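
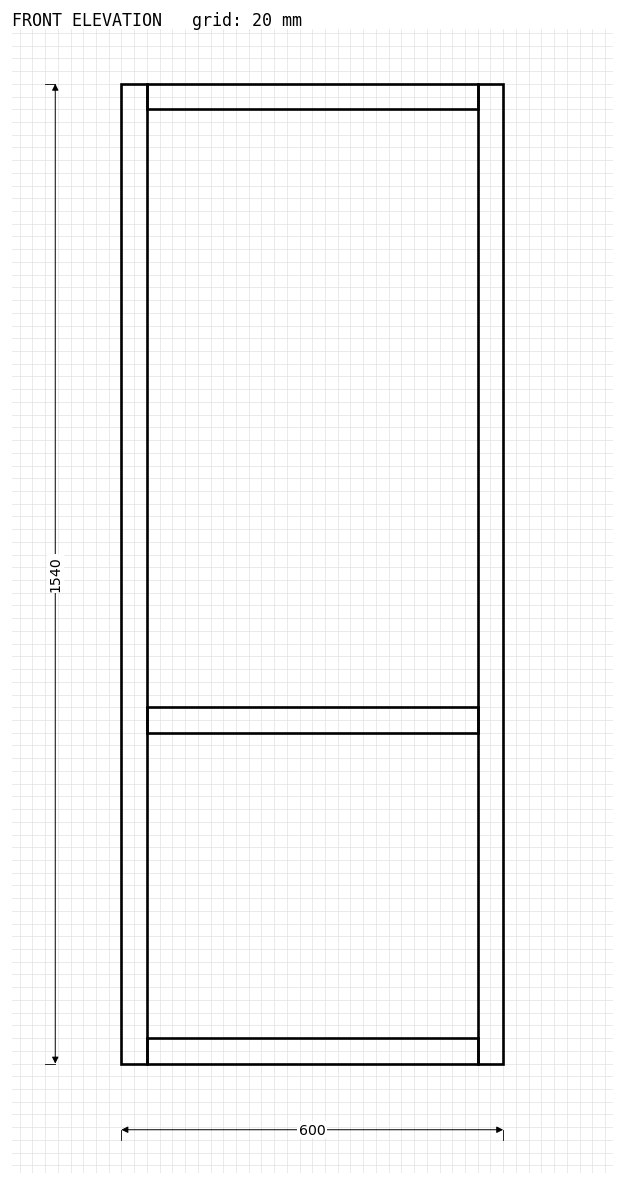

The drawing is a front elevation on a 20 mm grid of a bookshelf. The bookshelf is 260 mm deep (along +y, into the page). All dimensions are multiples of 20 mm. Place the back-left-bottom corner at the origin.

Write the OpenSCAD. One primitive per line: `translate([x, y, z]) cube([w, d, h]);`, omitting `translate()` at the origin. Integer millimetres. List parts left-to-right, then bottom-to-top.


cube([40, 260, 1540]);
translate([40, 0, 0]) cube([520, 260, 40]);
translate([40, 0, 520]) cube([520, 260, 40]);
translate([40, 0, 1500]) cube([520, 260, 40]);
translate([560, 0, 0]) cube([40, 260, 1540]);


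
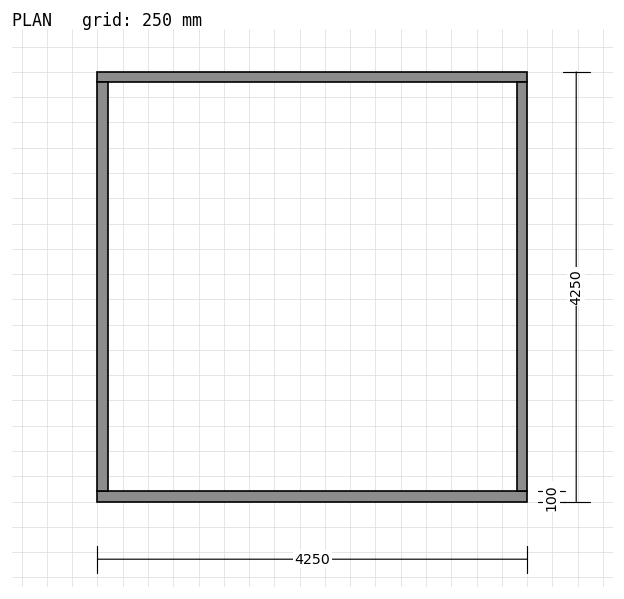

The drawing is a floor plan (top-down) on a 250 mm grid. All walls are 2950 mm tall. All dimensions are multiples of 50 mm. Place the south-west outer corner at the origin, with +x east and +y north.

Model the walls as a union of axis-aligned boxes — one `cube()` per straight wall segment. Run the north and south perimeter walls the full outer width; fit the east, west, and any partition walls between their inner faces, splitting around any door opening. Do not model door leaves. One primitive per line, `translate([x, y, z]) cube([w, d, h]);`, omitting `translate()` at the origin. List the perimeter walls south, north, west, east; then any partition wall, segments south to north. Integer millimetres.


cube([4250, 100, 2950]);
translate([0, 4150, 0]) cube([4250, 100, 2950]);
translate([0, 100, 0]) cube([100, 4050, 2950]);
translate([4150, 100, 0]) cube([100, 4050, 2950]);


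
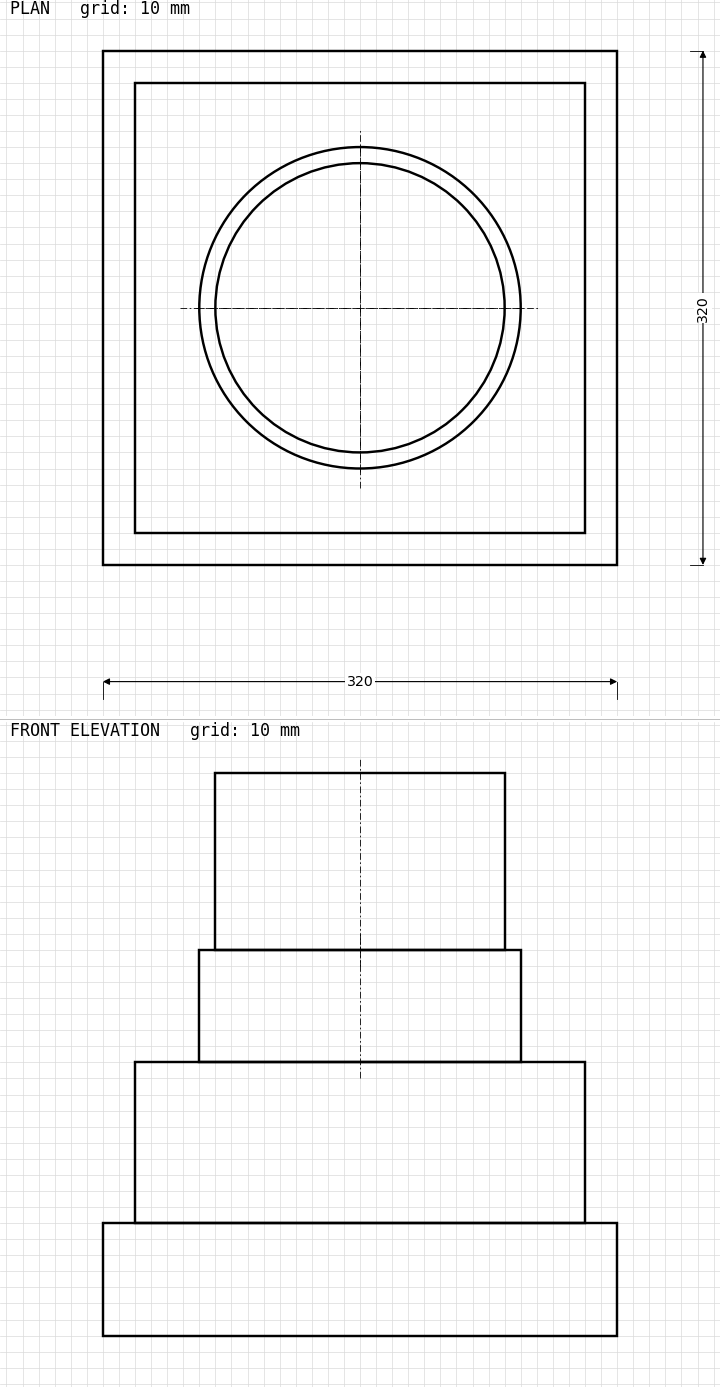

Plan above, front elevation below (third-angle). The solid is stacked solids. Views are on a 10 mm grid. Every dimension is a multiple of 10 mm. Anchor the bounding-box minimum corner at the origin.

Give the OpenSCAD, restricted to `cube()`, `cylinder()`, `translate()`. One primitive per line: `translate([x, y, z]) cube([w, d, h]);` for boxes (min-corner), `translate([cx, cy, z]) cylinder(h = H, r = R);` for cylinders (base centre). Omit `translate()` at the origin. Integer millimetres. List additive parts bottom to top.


cube([320, 320, 70]);
translate([20, 20, 70]) cube([280, 280, 100]);
translate([160, 160, 170]) cylinder(h = 70, r = 100);
translate([160, 160, 240]) cylinder(h = 110, r = 90);


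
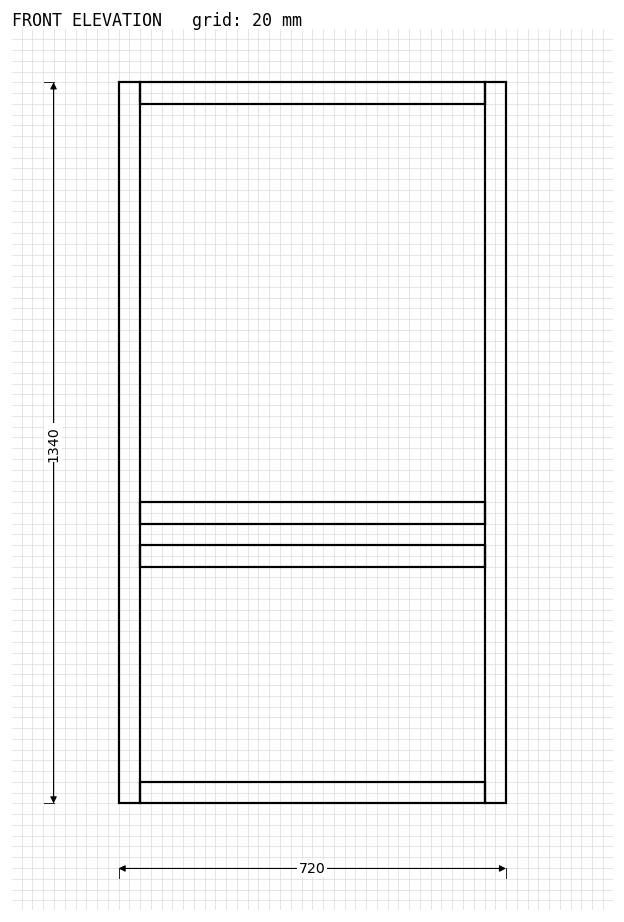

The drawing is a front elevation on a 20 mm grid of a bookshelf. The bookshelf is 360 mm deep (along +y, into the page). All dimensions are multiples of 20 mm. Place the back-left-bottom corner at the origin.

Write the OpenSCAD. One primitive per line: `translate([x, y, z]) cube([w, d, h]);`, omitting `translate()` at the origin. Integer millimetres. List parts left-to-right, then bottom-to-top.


cube([40, 360, 1340]);
translate([40, 0, 0]) cube([640, 360, 40]);
translate([40, 0, 440]) cube([640, 360, 40]);
translate([40, 0, 520]) cube([640, 360, 40]);
translate([40, 0, 1300]) cube([640, 360, 40]);
translate([680, 0, 0]) cube([40, 360, 1340]);


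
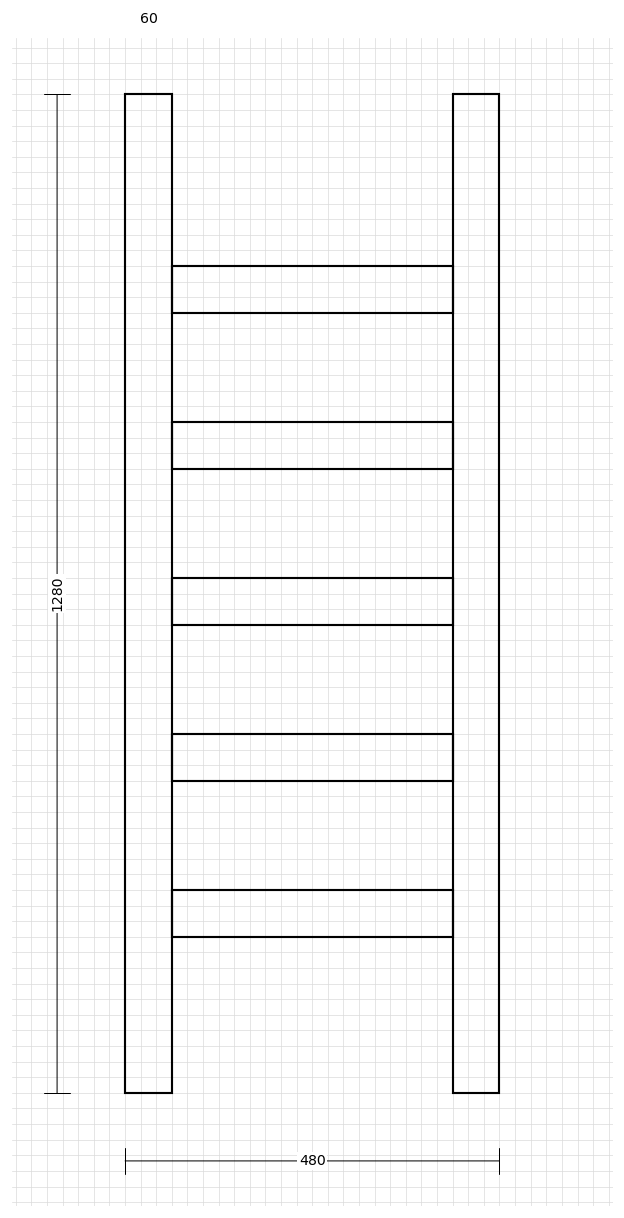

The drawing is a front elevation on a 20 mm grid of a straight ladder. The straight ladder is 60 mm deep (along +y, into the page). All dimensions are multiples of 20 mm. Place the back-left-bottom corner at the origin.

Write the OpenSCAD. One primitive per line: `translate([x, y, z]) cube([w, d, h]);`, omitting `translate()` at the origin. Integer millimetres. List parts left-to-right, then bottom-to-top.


cube([60, 60, 1280]);
translate([60, 0, 200]) cube([360, 60, 60]);
translate([60, 0, 400]) cube([360, 60, 60]);
translate([60, 0, 600]) cube([360, 60, 60]);
translate([60, 0, 800]) cube([360, 60, 60]);
translate([60, 0, 1000]) cube([360, 60, 60]);
translate([420, 0, 0]) cube([60, 60, 1280]);


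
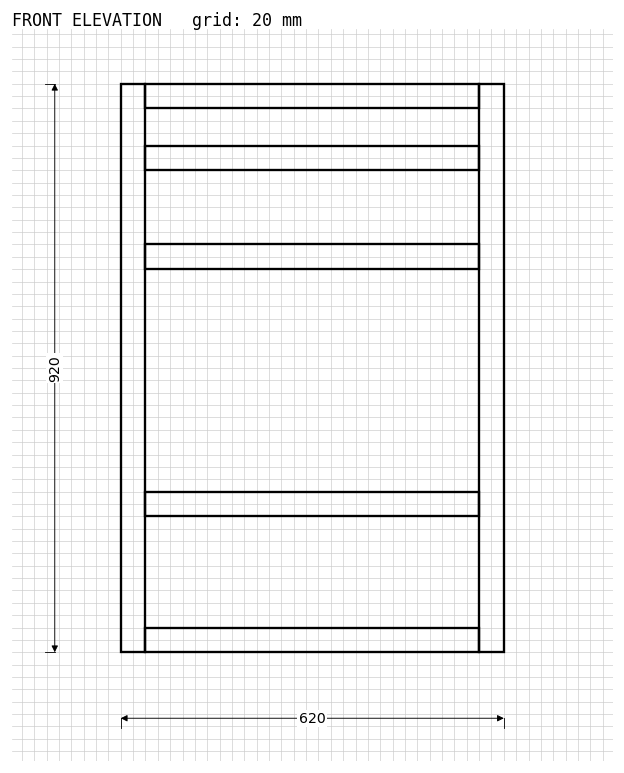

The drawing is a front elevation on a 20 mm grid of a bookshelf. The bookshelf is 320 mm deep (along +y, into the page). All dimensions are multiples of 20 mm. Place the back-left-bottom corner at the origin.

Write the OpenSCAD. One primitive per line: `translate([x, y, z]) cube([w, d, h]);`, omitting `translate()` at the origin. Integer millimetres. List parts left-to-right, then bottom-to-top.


cube([40, 320, 920]);
translate([40, 0, 0]) cube([540, 320, 40]);
translate([40, 0, 220]) cube([540, 320, 40]);
translate([40, 0, 620]) cube([540, 320, 40]);
translate([40, 0, 780]) cube([540, 320, 40]);
translate([40, 0, 880]) cube([540, 320, 40]);
translate([580, 0, 0]) cube([40, 320, 920]);


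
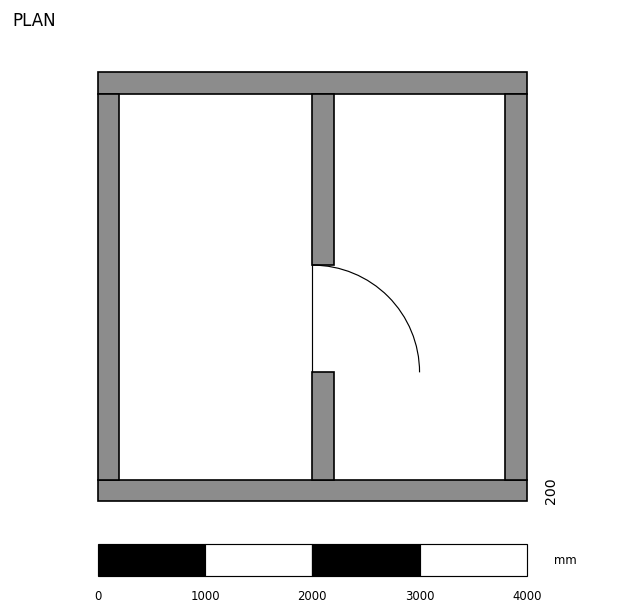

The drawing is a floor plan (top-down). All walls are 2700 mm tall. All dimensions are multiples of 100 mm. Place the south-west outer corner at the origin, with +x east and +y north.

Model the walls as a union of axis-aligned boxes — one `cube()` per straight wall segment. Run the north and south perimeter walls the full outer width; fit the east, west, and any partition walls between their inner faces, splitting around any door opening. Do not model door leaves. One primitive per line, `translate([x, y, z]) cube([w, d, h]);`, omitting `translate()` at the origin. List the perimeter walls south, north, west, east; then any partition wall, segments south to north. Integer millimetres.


cube([4000, 200, 2700]);
translate([0, 3800, 0]) cube([4000, 200, 2700]);
translate([0, 200, 0]) cube([200, 3600, 2700]);
translate([3800, 200, 0]) cube([200, 3600, 2700]);
translate([2000, 200, 0]) cube([200, 1000, 2700]);
translate([2000, 2200, 0]) cube([200, 1600, 2700]);


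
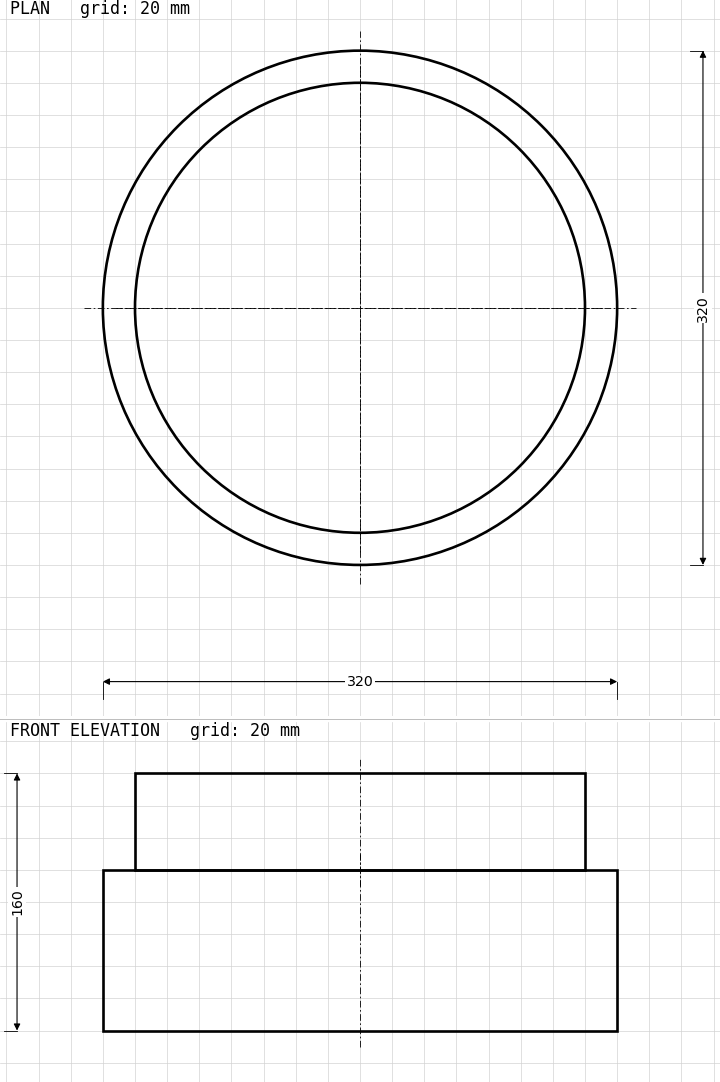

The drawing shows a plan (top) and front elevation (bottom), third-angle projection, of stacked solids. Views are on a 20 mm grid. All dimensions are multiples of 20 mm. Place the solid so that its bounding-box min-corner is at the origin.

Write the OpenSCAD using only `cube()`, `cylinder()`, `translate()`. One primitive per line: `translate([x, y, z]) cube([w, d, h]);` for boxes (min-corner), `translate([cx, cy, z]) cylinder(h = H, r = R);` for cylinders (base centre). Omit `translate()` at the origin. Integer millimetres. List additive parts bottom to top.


translate([160, 160, 0]) cylinder(h = 100, r = 160);
translate([160, 160, 100]) cylinder(h = 60, r = 140);


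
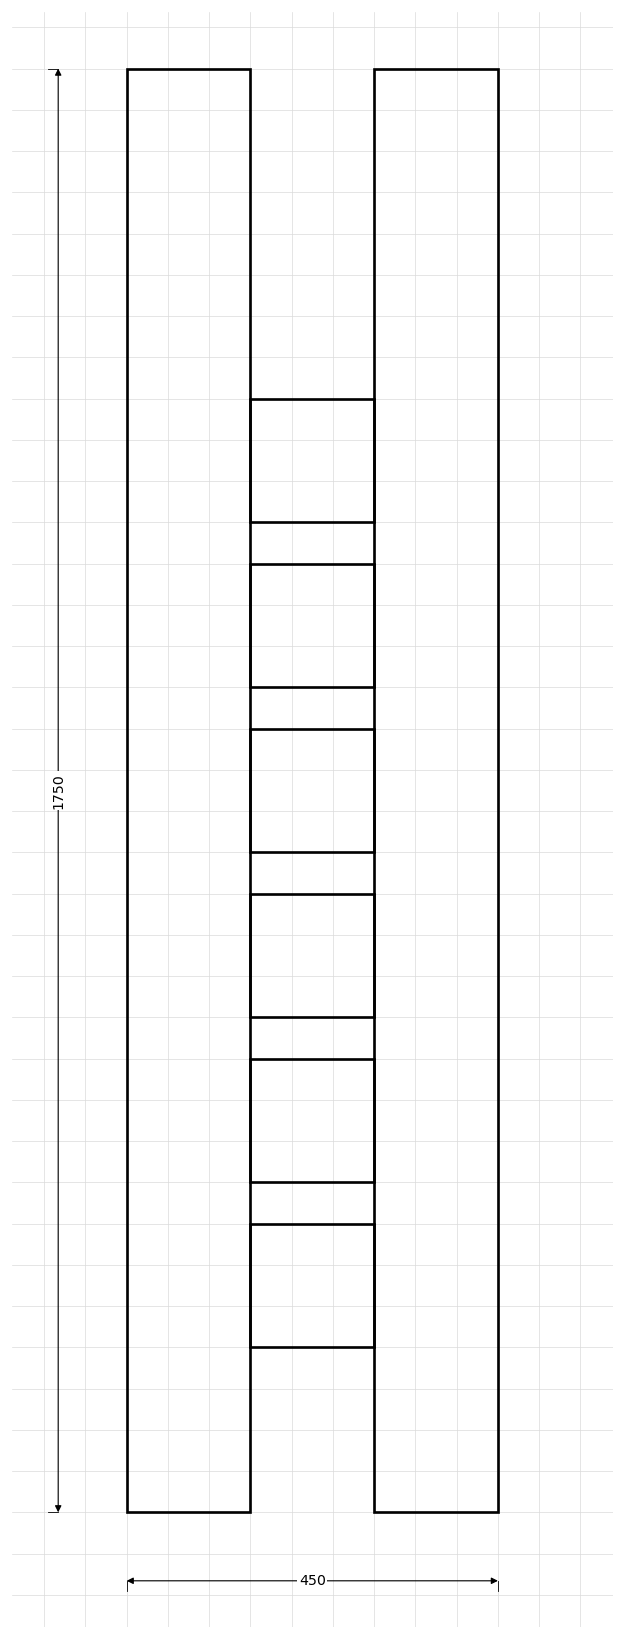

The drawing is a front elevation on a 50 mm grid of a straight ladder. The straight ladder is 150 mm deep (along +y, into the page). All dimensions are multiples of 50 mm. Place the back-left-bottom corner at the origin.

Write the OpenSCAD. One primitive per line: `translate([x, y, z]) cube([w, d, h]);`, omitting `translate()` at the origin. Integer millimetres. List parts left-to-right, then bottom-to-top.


cube([150, 150, 1750]);
translate([150, 0, 200]) cube([150, 150, 150]);
translate([150, 0, 400]) cube([150, 150, 150]);
translate([150, 0, 600]) cube([150, 150, 150]);
translate([150, 0, 800]) cube([150, 150, 150]);
translate([150, 0, 1000]) cube([150, 150, 150]);
translate([150, 0, 1200]) cube([150, 150, 150]);
translate([300, 0, 0]) cube([150, 150, 1750]);


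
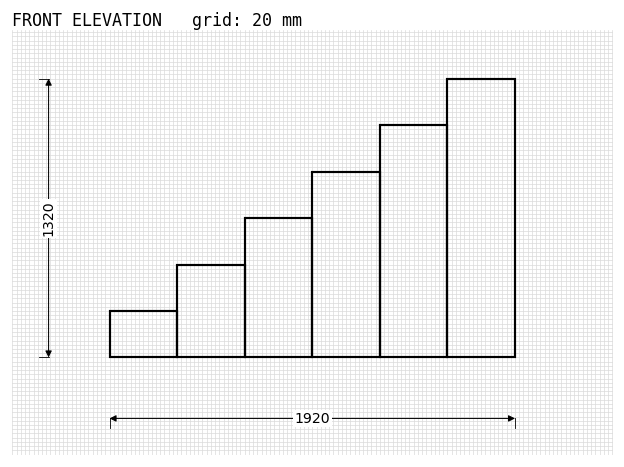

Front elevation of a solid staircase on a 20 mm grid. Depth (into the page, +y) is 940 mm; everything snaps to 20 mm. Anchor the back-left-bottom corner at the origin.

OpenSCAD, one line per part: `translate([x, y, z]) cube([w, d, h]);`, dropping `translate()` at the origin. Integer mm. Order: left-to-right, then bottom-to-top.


cube([320, 940, 220]);
translate([320, 0, 0]) cube([320, 940, 440]);
translate([640, 0, 0]) cube([320, 940, 660]);
translate([960, 0, 0]) cube([320, 940, 880]);
translate([1280, 0, 0]) cube([320, 940, 1100]);
translate([1600, 0, 0]) cube([320, 940, 1320]);


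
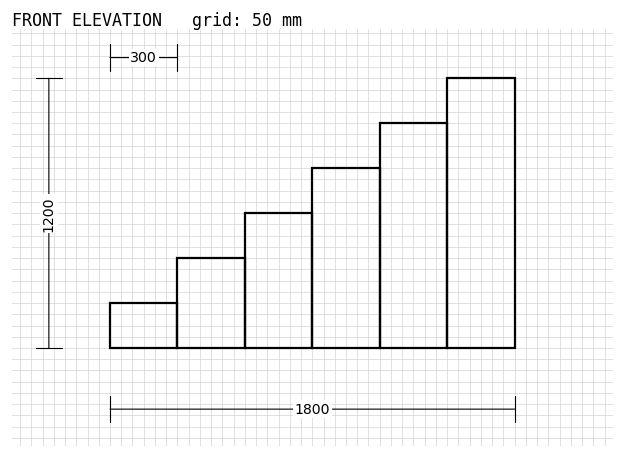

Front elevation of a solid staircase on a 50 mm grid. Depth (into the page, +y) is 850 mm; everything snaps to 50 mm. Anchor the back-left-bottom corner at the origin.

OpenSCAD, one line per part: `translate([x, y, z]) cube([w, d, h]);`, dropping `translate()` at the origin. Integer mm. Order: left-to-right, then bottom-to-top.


cube([300, 850, 200]);
translate([300, 0, 0]) cube([300, 850, 400]);
translate([600, 0, 0]) cube([300, 850, 600]);
translate([900, 0, 0]) cube([300, 850, 800]);
translate([1200, 0, 0]) cube([300, 850, 1000]);
translate([1500, 0, 0]) cube([300, 850, 1200]);


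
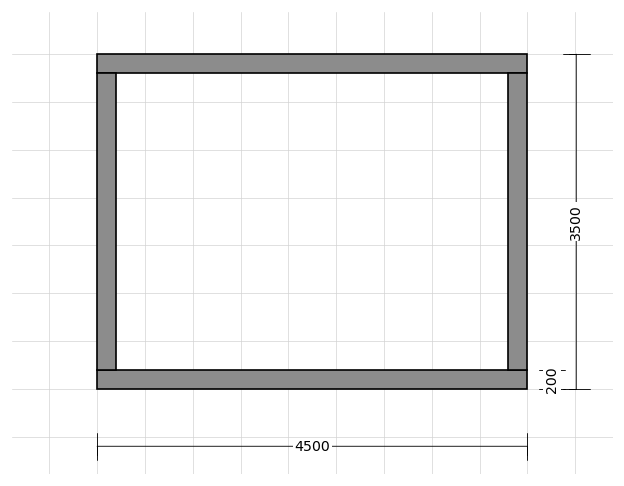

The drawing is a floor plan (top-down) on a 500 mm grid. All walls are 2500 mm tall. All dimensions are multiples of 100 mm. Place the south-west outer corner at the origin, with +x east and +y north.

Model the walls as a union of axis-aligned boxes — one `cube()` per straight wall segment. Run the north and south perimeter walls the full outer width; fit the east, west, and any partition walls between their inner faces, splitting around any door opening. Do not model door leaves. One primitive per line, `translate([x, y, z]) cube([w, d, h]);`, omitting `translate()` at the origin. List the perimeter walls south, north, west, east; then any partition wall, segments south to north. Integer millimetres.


cube([4500, 200, 2500]);
translate([0, 3300, 0]) cube([4500, 200, 2500]);
translate([0, 200, 0]) cube([200, 3100, 2500]);
translate([4300, 200, 0]) cube([200, 3100, 2500]);


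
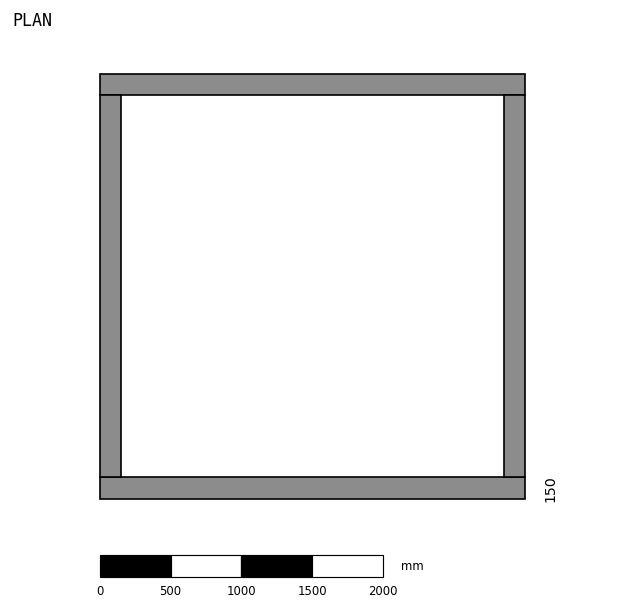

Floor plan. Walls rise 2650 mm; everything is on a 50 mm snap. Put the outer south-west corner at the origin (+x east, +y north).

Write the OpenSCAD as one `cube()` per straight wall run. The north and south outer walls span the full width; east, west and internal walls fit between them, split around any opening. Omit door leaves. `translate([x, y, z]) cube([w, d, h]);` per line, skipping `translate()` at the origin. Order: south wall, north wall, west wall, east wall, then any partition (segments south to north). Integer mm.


cube([3000, 150, 2650]);
translate([0, 2850, 0]) cube([3000, 150, 2650]);
translate([0, 150, 0]) cube([150, 2700, 2650]);
translate([2850, 150, 0]) cube([150, 2700, 2650]);


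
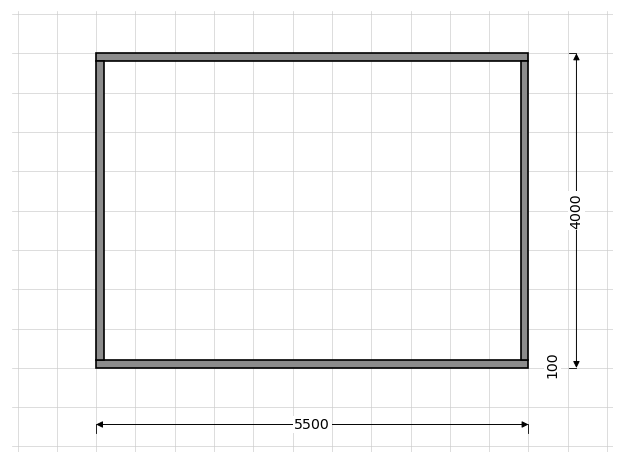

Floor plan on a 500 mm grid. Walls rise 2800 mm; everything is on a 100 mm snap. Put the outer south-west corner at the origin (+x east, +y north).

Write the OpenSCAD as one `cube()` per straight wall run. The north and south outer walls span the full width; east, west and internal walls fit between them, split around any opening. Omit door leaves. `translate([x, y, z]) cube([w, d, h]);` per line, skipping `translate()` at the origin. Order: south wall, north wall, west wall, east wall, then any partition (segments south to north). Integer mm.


cube([5500, 100, 2800]);
translate([0, 3900, 0]) cube([5500, 100, 2800]);
translate([0, 100, 0]) cube([100, 3800, 2800]);
translate([5400, 100, 0]) cube([100, 3800, 2800]);


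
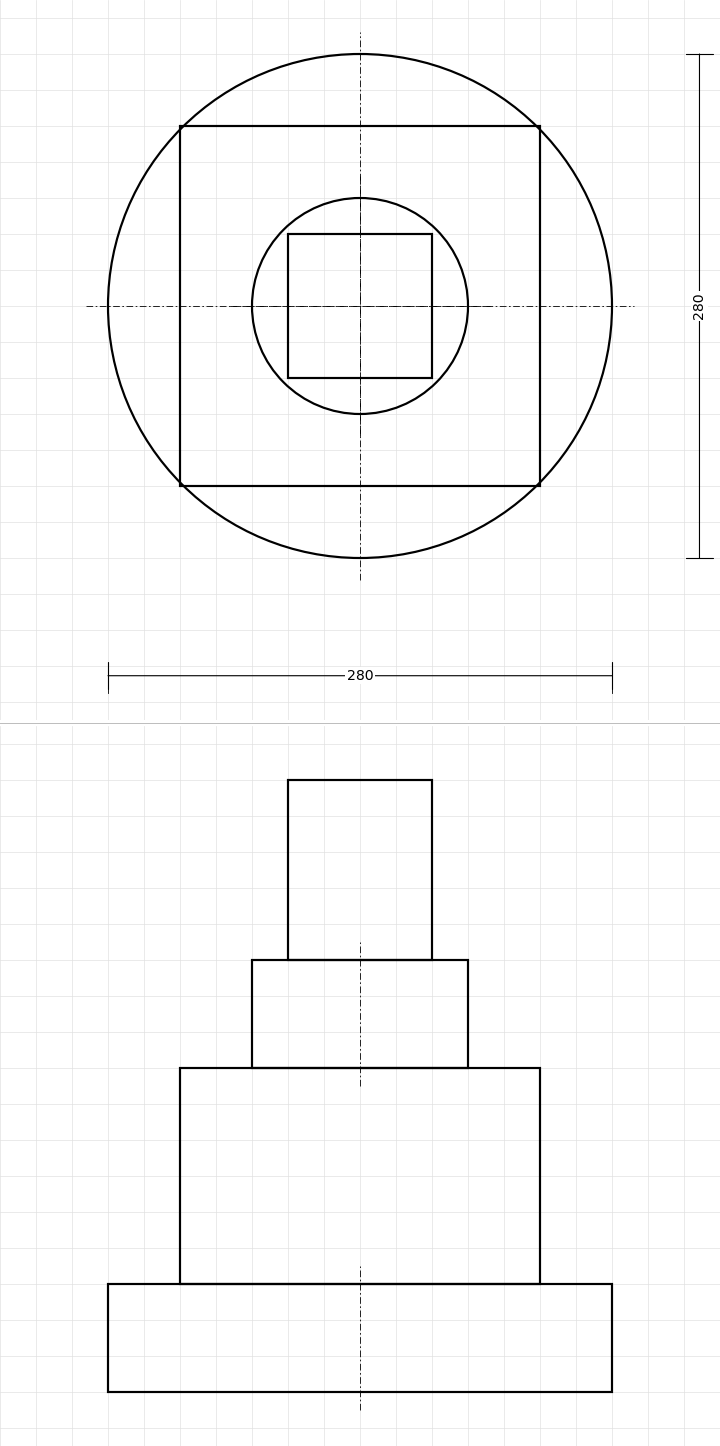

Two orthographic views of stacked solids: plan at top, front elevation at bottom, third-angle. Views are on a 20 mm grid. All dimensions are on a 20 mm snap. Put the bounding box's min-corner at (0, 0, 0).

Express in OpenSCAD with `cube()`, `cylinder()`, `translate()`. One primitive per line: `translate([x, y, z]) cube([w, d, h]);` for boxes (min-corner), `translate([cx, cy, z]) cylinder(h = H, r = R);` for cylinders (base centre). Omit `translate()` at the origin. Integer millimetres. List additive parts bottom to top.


translate([140, 140, 0]) cylinder(h = 60, r = 140);
translate([40, 40, 60]) cube([200, 200, 120]);
translate([140, 140, 180]) cylinder(h = 60, r = 60);
translate([100, 100, 240]) cube([80, 80, 100]);


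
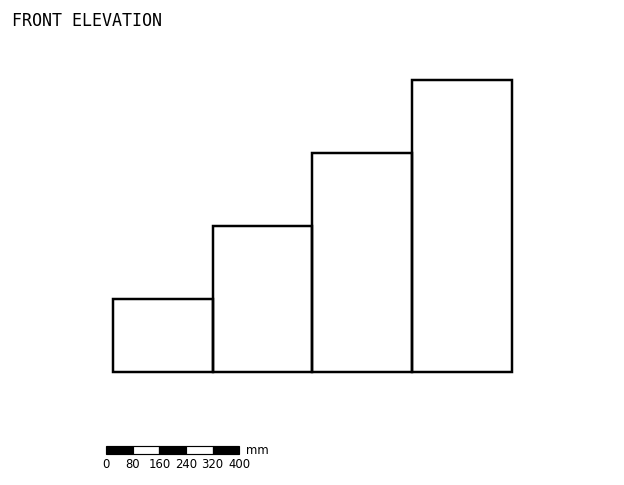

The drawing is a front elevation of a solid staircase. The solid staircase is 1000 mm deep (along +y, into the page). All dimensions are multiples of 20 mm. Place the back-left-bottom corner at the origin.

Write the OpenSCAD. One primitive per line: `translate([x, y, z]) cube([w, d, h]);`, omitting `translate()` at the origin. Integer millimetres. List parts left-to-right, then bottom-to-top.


cube([300, 1000, 220]);
translate([300, 0, 0]) cube([300, 1000, 440]);
translate([600, 0, 0]) cube([300, 1000, 660]);
translate([900, 0, 0]) cube([300, 1000, 880]);


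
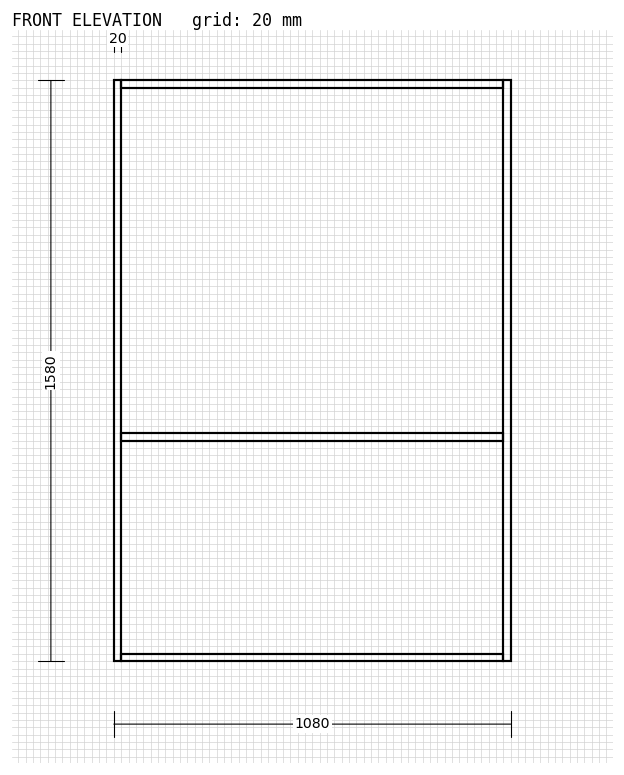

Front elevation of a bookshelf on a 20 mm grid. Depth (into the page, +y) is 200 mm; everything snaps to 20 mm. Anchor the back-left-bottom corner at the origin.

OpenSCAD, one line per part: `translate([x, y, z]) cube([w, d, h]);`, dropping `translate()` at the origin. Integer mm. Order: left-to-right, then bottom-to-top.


cube([20, 200, 1580]);
translate([20, 0, 0]) cube([1040, 200, 20]);
translate([20, 0, 600]) cube([1040, 200, 20]);
translate([20, 0, 1560]) cube([1040, 200, 20]);
translate([1060, 0, 0]) cube([20, 200, 1580]);


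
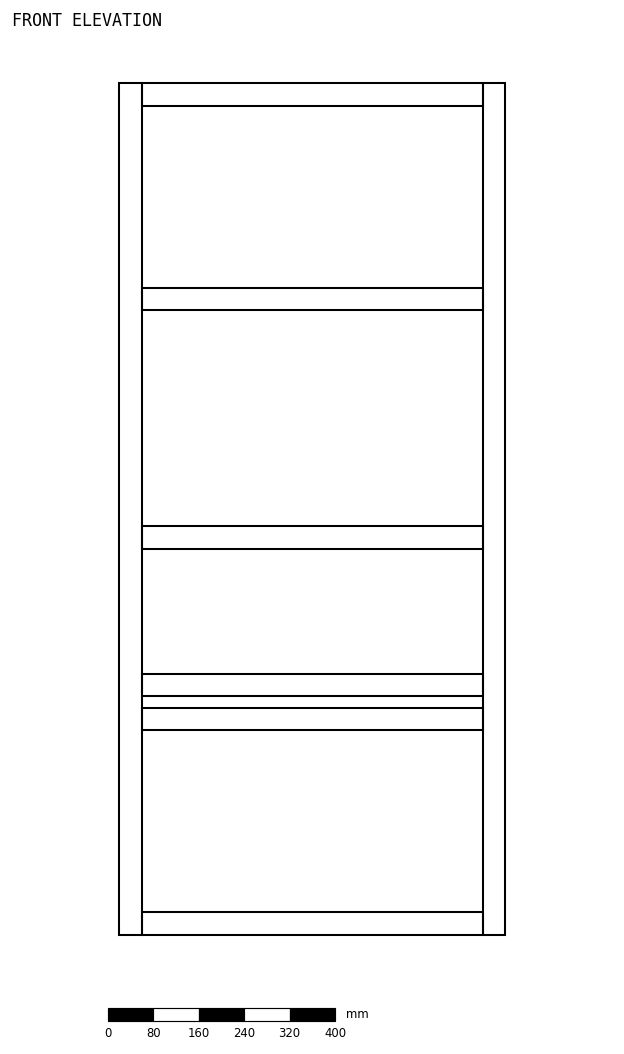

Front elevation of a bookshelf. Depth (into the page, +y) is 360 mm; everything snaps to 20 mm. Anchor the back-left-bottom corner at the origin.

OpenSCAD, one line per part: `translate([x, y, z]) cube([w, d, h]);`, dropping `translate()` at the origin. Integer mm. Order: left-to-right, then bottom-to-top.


cube([40, 360, 1500]);
translate([40, 0, 0]) cube([600, 360, 40]);
translate([40, 0, 360]) cube([600, 360, 40]);
translate([40, 0, 420]) cube([600, 360, 40]);
translate([40, 0, 680]) cube([600, 360, 40]);
translate([40, 0, 1100]) cube([600, 360, 40]);
translate([40, 0, 1460]) cube([600, 360, 40]);
translate([640, 0, 0]) cube([40, 360, 1500]);


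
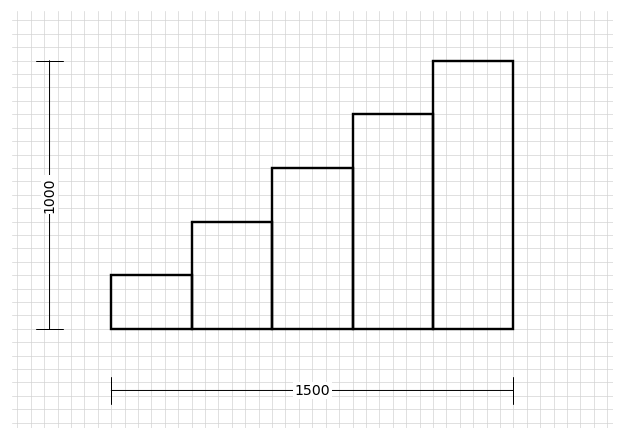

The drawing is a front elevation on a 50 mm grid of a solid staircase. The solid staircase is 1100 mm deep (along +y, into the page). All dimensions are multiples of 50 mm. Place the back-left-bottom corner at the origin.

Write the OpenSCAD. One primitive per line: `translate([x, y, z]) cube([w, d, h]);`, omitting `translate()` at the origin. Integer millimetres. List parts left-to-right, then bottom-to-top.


cube([300, 1100, 200]);
translate([300, 0, 0]) cube([300, 1100, 400]);
translate([600, 0, 0]) cube([300, 1100, 600]);
translate([900, 0, 0]) cube([300, 1100, 800]);
translate([1200, 0, 0]) cube([300, 1100, 1000]);


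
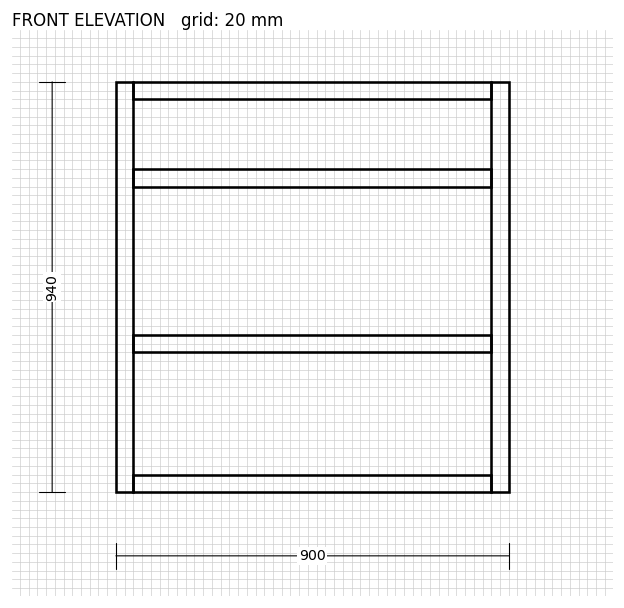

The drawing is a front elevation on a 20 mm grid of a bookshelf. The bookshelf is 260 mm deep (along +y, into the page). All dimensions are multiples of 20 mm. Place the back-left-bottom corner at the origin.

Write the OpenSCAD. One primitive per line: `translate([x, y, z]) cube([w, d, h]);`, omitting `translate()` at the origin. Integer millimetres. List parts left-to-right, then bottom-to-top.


cube([40, 260, 940]);
translate([40, 0, 0]) cube([820, 260, 40]);
translate([40, 0, 320]) cube([820, 260, 40]);
translate([40, 0, 700]) cube([820, 260, 40]);
translate([40, 0, 900]) cube([820, 260, 40]);
translate([860, 0, 0]) cube([40, 260, 940]);


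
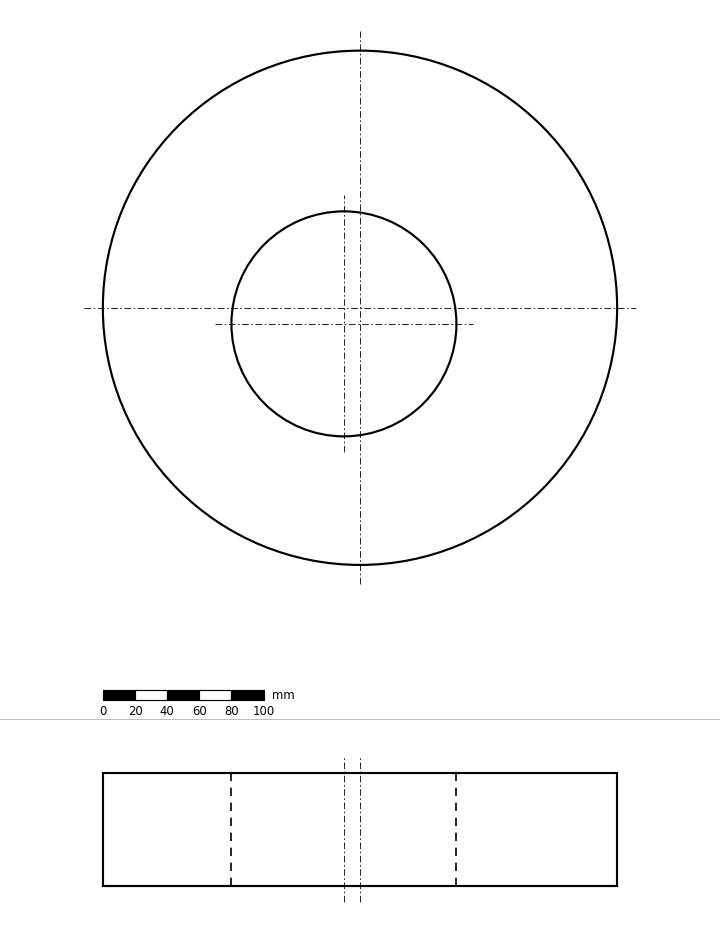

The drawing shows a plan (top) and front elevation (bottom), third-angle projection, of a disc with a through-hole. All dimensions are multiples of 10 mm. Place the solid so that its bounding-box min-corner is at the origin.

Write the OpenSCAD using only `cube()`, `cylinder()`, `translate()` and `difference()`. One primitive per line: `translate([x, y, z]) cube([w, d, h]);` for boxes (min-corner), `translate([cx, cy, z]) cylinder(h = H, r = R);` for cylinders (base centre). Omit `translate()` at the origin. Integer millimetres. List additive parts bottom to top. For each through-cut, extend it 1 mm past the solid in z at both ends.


difference() {
  translate([160, 160, 0]) cylinder(h = 70, r = 160);
  translate([150, 150, -1]) cylinder(h = 72, r = 70);
}


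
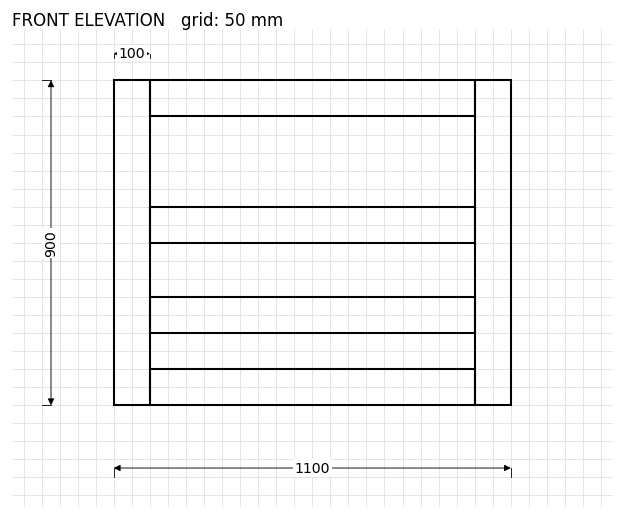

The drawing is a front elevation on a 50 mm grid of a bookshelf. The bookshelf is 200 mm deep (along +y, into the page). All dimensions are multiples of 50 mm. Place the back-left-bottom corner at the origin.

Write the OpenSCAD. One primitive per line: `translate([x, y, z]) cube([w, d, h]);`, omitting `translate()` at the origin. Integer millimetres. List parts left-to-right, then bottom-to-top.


cube([100, 200, 900]);
translate([100, 0, 0]) cube([900, 200, 100]);
translate([100, 0, 200]) cube([900, 200, 100]);
translate([100, 0, 450]) cube([900, 200, 100]);
translate([100, 0, 800]) cube([900, 200, 100]);
translate([1000, 0, 0]) cube([100, 200, 900]);


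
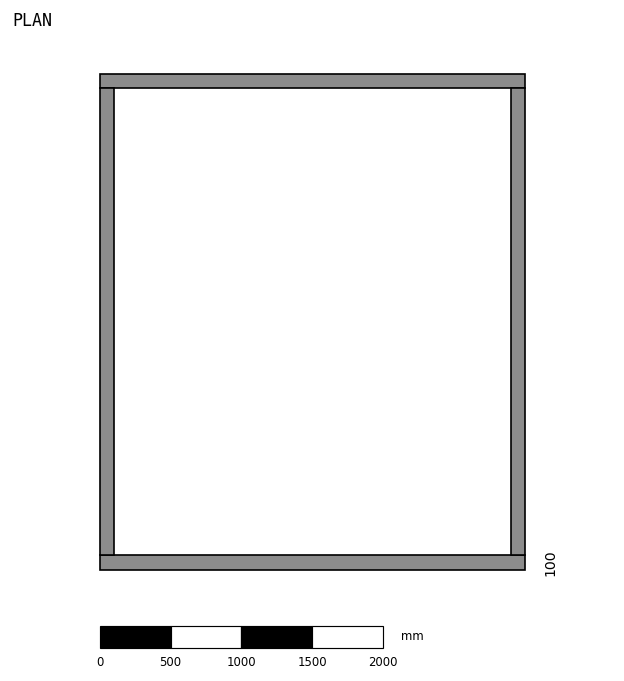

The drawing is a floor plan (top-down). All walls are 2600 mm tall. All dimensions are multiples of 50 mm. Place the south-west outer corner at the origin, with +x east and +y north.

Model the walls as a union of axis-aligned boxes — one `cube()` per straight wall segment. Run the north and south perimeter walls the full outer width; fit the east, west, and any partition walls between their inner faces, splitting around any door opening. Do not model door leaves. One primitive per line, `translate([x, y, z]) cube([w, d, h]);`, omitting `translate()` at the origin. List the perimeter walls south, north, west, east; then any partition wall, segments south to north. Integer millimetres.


cube([3000, 100, 2600]);
translate([0, 3400, 0]) cube([3000, 100, 2600]);
translate([0, 100, 0]) cube([100, 3300, 2600]);
translate([2900, 100, 0]) cube([100, 3300, 2600]);


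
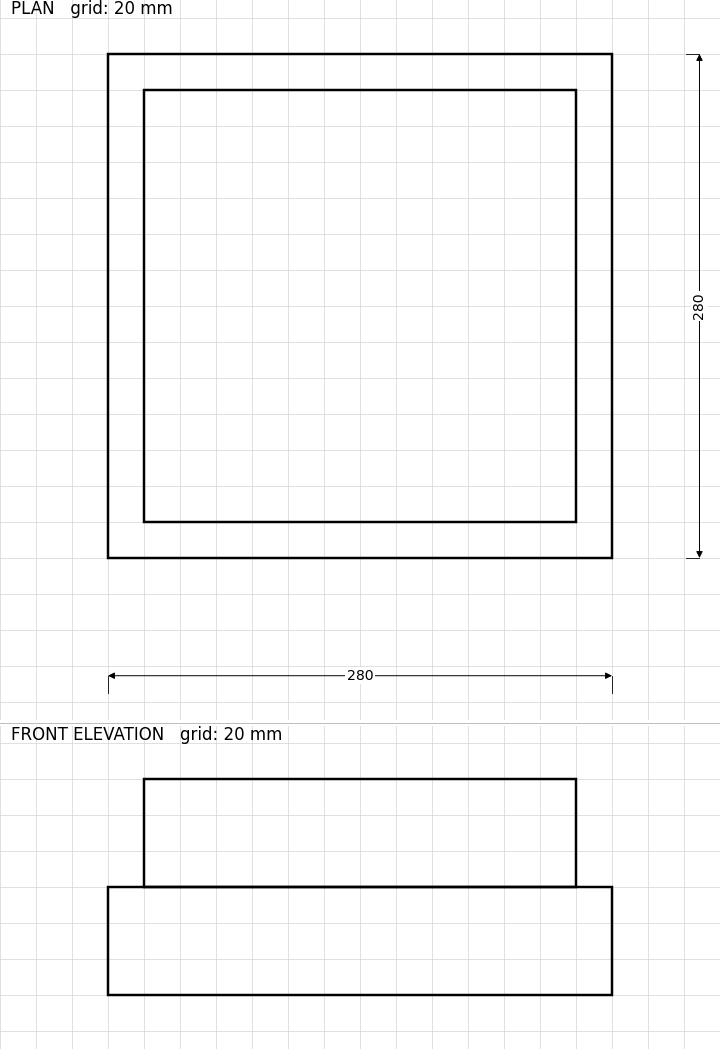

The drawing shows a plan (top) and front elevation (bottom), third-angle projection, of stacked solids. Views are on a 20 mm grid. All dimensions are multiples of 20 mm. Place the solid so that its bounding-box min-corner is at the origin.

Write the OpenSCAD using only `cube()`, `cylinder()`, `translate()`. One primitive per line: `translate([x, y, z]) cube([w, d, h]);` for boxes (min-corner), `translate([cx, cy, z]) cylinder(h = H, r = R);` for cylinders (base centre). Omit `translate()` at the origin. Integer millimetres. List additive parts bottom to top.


cube([280, 280, 60]);
translate([20, 20, 60]) cube([240, 240, 60]);


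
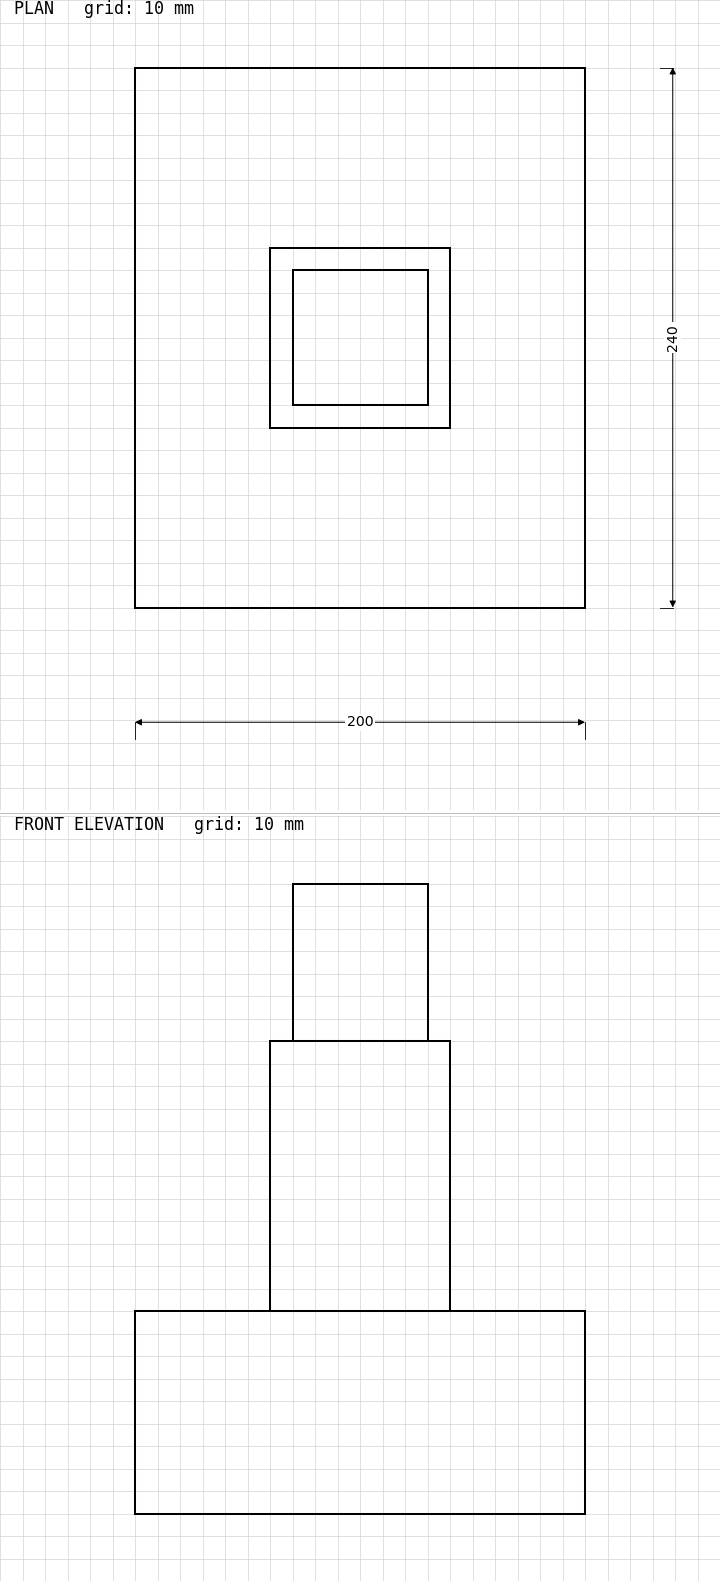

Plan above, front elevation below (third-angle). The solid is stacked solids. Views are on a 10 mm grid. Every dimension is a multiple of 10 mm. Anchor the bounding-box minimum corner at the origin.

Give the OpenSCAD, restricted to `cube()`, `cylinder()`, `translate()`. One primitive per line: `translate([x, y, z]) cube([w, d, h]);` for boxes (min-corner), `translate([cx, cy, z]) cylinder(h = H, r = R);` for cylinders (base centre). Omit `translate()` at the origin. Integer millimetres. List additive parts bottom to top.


cube([200, 240, 90]);
translate([60, 80, 90]) cube([80, 80, 120]);
translate([70, 90, 210]) cube([60, 60, 70]);


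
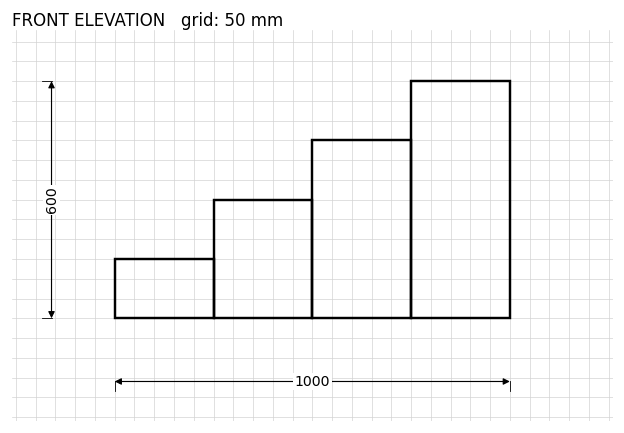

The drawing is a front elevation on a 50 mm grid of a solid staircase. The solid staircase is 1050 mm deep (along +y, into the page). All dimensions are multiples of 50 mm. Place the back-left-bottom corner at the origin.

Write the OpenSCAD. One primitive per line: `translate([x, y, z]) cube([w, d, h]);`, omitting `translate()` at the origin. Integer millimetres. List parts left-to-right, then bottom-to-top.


cube([250, 1050, 150]);
translate([250, 0, 0]) cube([250, 1050, 300]);
translate([500, 0, 0]) cube([250, 1050, 450]);
translate([750, 0, 0]) cube([250, 1050, 600]);


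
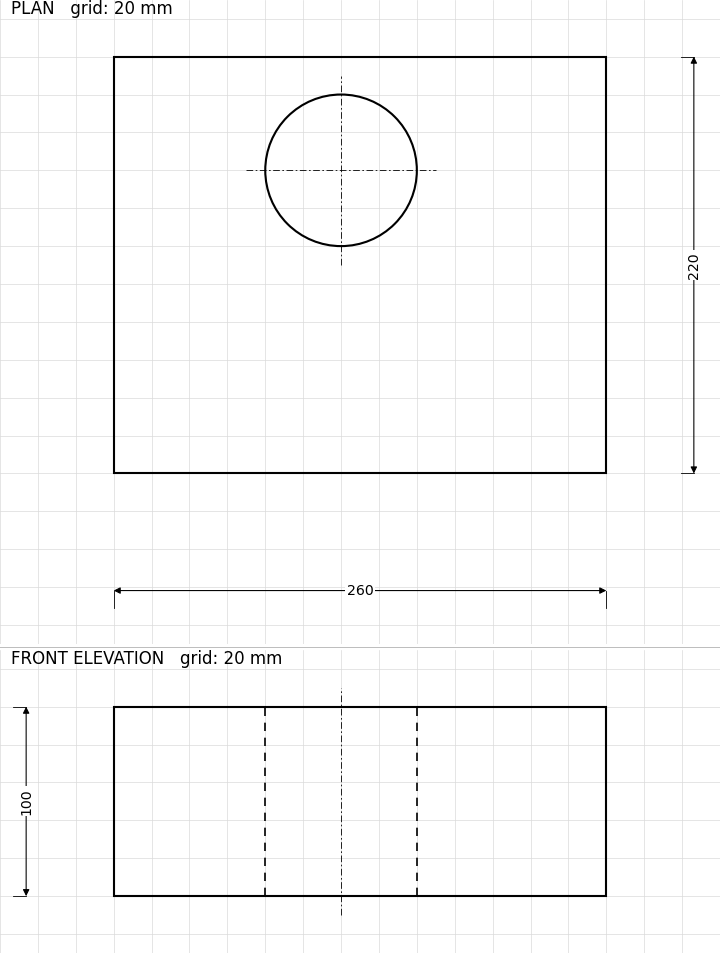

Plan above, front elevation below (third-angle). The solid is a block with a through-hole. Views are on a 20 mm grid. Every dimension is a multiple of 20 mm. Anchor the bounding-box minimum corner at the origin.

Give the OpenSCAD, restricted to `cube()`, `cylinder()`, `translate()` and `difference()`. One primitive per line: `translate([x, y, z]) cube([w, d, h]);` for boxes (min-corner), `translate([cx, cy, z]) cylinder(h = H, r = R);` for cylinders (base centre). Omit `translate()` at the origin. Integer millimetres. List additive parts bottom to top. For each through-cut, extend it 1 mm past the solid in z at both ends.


difference() {
  cube([260, 220, 100]);
  translate([120, 160, -1]) cylinder(h = 102, r = 40);
}


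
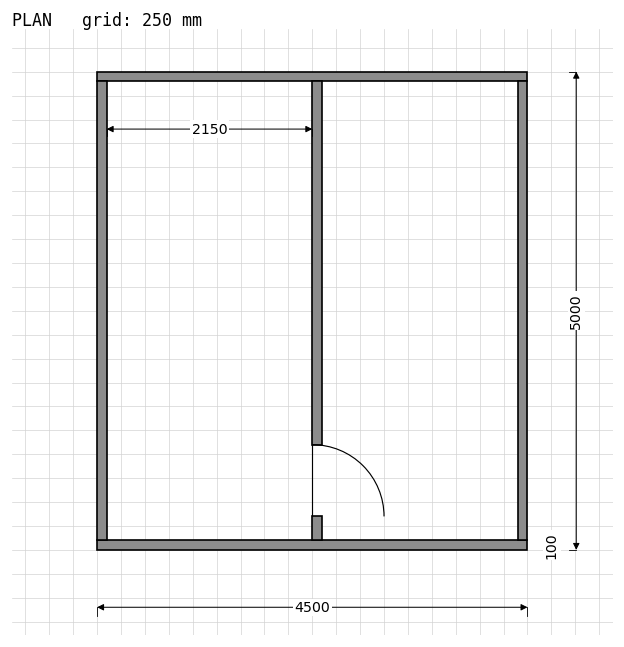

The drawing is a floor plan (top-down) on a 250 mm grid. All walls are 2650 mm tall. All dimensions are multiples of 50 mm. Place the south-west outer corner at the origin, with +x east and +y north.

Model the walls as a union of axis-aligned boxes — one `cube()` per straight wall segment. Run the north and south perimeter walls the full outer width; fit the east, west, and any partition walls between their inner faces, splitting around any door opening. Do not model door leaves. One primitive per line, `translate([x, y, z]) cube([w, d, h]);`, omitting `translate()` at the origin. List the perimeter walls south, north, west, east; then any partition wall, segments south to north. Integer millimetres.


cube([4500, 100, 2650]);
translate([0, 4900, 0]) cube([4500, 100, 2650]);
translate([0, 100, 0]) cube([100, 4800, 2650]);
translate([4400, 100, 0]) cube([100, 4800, 2650]);
translate([2250, 100, 0]) cube([100, 250, 2650]);
translate([2250, 1100, 0]) cube([100, 3800, 2650]);


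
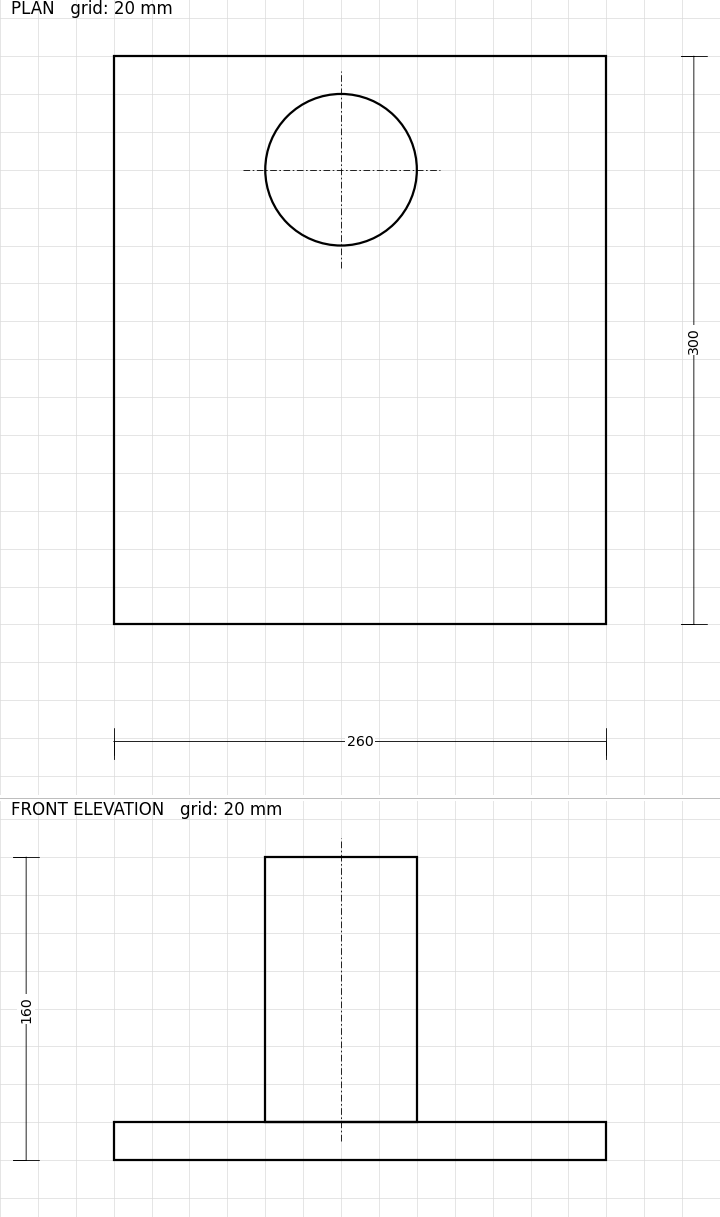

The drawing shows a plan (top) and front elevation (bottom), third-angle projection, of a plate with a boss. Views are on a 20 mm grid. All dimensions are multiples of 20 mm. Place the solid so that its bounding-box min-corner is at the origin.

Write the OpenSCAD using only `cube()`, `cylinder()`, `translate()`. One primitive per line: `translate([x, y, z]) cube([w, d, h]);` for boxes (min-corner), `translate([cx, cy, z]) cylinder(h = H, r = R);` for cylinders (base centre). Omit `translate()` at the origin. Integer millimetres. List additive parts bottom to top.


cube([260, 300, 20]);
translate([120, 240, 20]) cylinder(h = 140, r = 40);


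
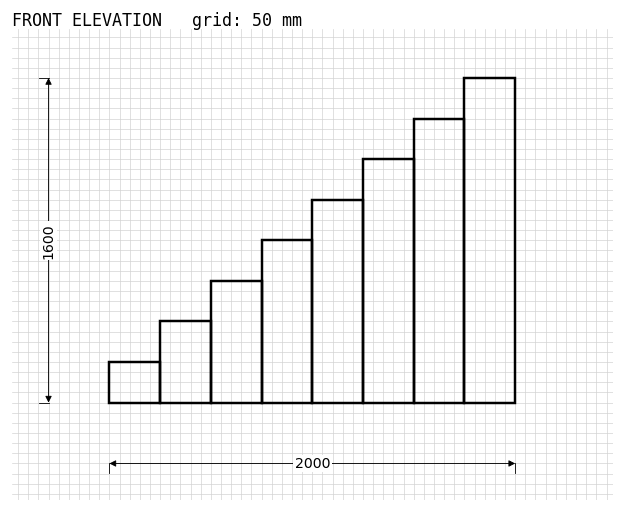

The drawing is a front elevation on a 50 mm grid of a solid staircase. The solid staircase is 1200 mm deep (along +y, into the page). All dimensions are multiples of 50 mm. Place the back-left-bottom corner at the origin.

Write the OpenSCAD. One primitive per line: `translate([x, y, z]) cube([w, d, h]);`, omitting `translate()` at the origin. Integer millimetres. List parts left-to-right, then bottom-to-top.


cube([250, 1200, 200]);
translate([250, 0, 0]) cube([250, 1200, 400]);
translate([500, 0, 0]) cube([250, 1200, 600]);
translate([750, 0, 0]) cube([250, 1200, 800]);
translate([1000, 0, 0]) cube([250, 1200, 1000]);
translate([1250, 0, 0]) cube([250, 1200, 1200]);
translate([1500, 0, 0]) cube([250, 1200, 1400]);
translate([1750, 0, 0]) cube([250, 1200, 1600]);


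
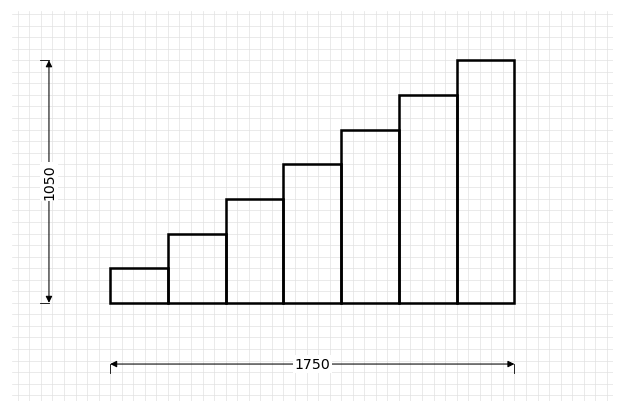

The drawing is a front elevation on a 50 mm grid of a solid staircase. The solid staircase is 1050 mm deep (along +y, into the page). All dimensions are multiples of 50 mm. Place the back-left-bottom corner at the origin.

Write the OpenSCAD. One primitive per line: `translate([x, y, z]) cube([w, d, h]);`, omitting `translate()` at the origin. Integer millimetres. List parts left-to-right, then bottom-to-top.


cube([250, 1050, 150]);
translate([250, 0, 0]) cube([250, 1050, 300]);
translate([500, 0, 0]) cube([250, 1050, 450]);
translate([750, 0, 0]) cube([250, 1050, 600]);
translate([1000, 0, 0]) cube([250, 1050, 750]);
translate([1250, 0, 0]) cube([250, 1050, 900]);
translate([1500, 0, 0]) cube([250, 1050, 1050]);


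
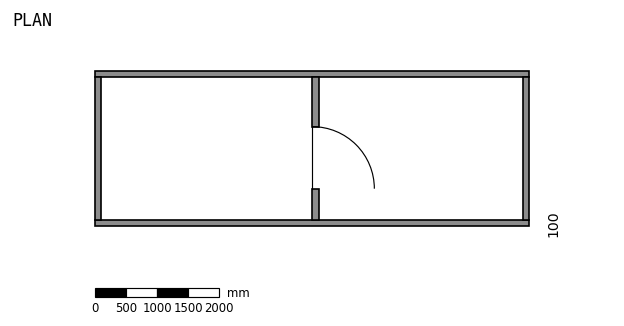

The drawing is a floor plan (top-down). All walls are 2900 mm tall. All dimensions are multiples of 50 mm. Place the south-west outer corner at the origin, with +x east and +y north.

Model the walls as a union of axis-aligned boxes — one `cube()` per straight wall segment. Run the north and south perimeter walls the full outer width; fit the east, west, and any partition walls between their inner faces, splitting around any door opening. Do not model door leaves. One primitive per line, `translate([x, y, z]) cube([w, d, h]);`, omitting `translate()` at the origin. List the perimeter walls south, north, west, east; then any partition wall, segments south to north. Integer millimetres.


cube([7000, 100, 2900]);
translate([0, 2400, 0]) cube([7000, 100, 2900]);
translate([0, 100, 0]) cube([100, 2300, 2900]);
translate([6900, 100, 0]) cube([100, 2300, 2900]);
translate([3500, 100, 0]) cube([100, 500, 2900]);
translate([3500, 1600, 0]) cube([100, 800, 2900]);


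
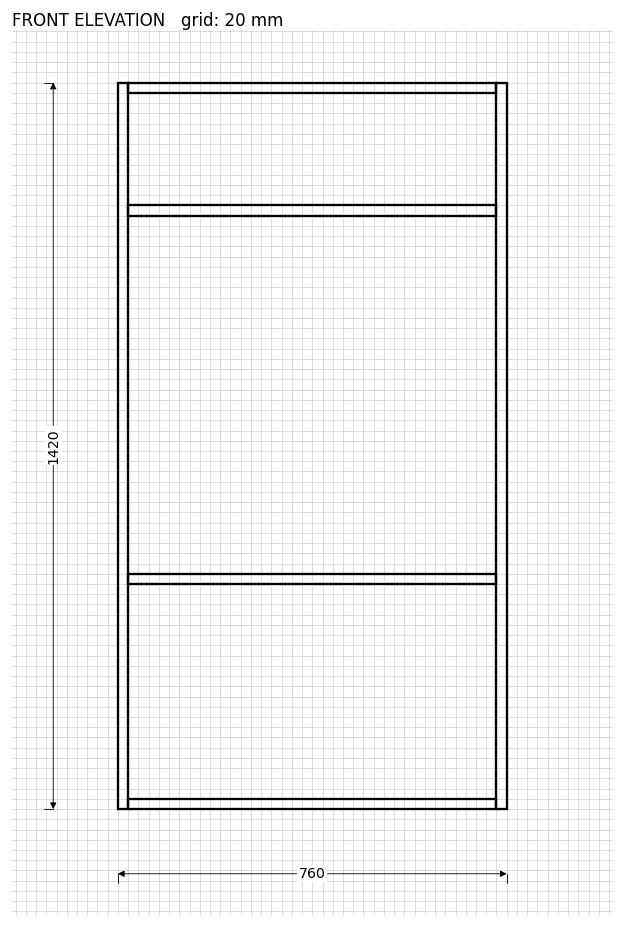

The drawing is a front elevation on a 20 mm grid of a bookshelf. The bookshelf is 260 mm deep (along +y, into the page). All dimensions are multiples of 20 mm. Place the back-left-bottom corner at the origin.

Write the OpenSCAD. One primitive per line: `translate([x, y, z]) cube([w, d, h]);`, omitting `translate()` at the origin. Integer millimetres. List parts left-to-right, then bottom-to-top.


cube([20, 260, 1420]);
translate([20, 0, 0]) cube([720, 260, 20]);
translate([20, 0, 440]) cube([720, 260, 20]);
translate([20, 0, 1160]) cube([720, 260, 20]);
translate([20, 0, 1400]) cube([720, 260, 20]);
translate([740, 0, 0]) cube([20, 260, 1420]);


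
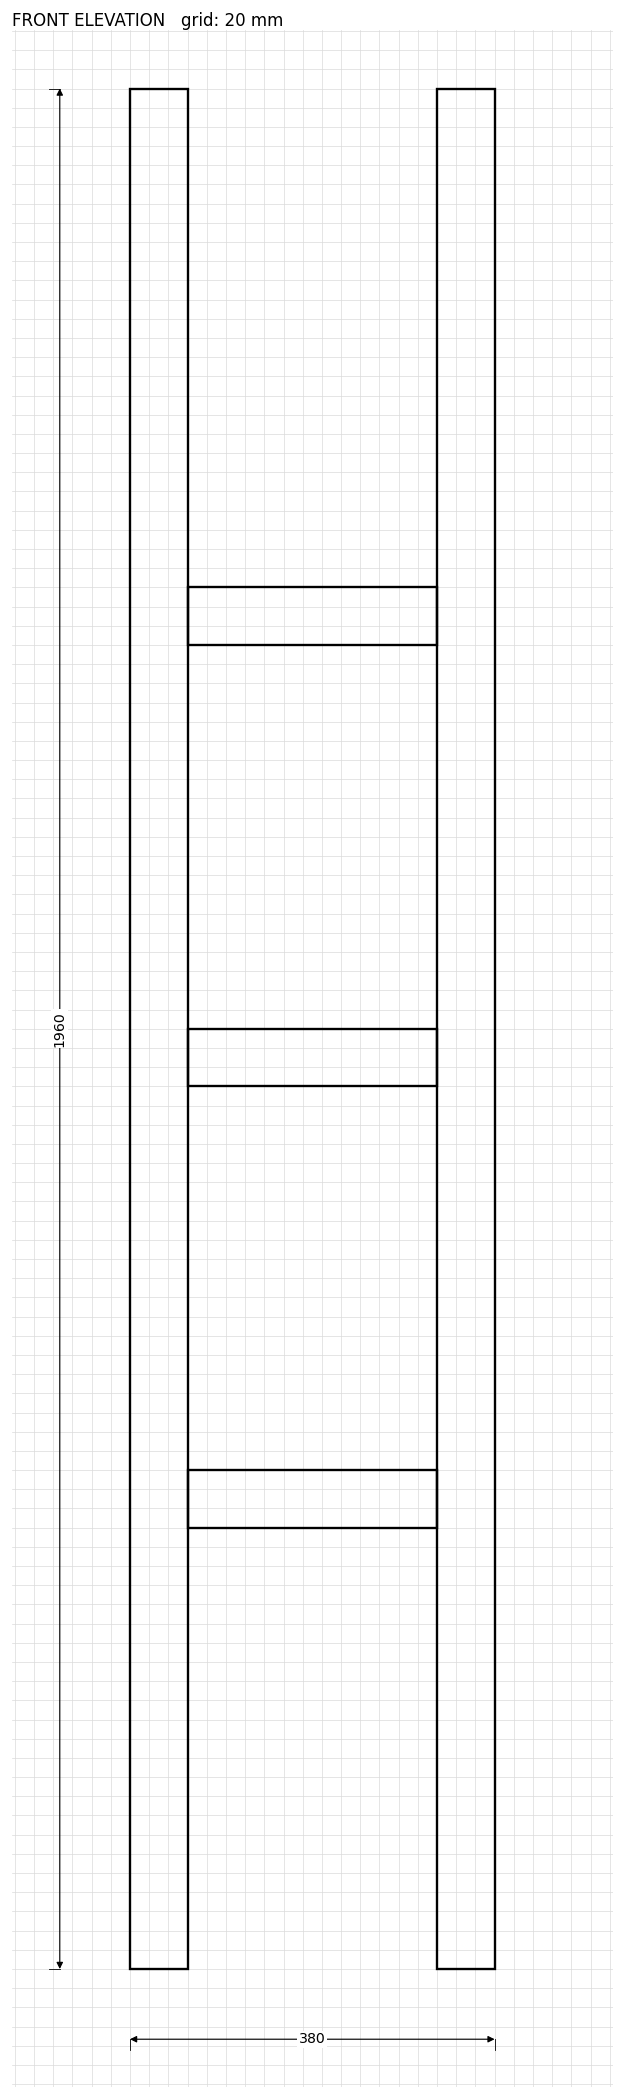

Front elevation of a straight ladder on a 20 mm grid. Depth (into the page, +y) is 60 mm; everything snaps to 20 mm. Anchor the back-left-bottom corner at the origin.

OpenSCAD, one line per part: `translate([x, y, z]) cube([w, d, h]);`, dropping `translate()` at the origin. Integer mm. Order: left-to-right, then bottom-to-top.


cube([60, 60, 1960]);
translate([60, 0, 460]) cube([260, 60, 60]);
translate([60, 0, 920]) cube([260, 60, 60]);
translate([60, 0, 1380]) cube([260, 60, 60]);
translate([320, 0, 0]) cube([60, 60, 1960]);


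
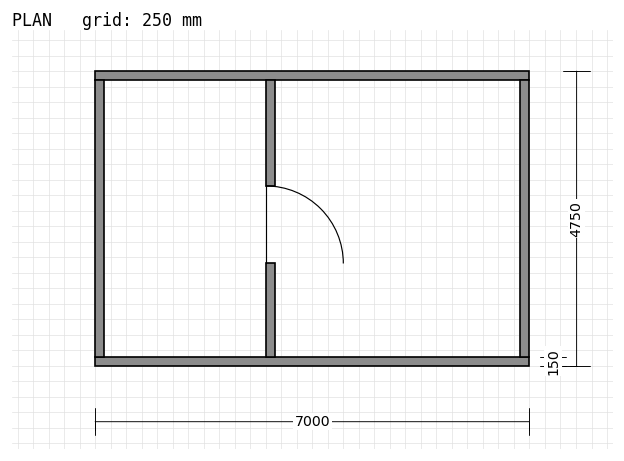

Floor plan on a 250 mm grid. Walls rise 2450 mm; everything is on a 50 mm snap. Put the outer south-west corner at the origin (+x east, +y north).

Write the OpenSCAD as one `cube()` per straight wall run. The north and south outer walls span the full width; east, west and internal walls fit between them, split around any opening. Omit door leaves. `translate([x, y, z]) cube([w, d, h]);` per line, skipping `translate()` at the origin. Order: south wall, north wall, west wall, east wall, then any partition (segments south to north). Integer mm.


cube([7000, 150, 2450]);
translate([0, 4600, 0]) cube([7000, 150, 2450]);
translate([0, 150, 0]) cube([150, 4450, 2450]);
translate([6850, 150, 0]) cube([150, 4450, 2450]);
translate([2750, 150, 0]) cube([150, 1500, 2450]);
translate([2750, 2900, 0]) cube([150, 1700, 2450]);


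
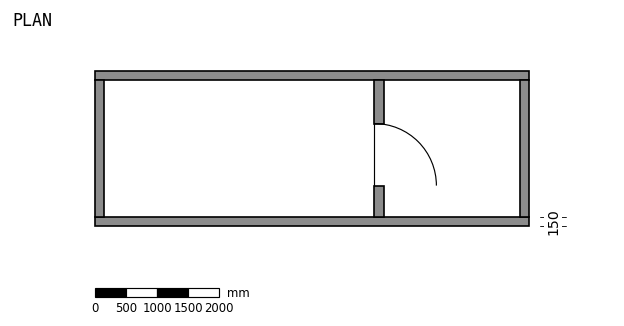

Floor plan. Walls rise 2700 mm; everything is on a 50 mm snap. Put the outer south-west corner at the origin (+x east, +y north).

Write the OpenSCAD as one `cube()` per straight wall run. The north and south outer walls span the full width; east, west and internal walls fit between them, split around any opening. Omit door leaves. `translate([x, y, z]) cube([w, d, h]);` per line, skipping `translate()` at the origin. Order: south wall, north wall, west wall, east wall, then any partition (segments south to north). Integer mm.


cube([7000, 150, 2700]);
translate([0, 2350, 0]) cube([7000, 150, 2700]);
translate([0, 150, 0]) cube([150, 2200, 2700]);
translate([6850, 150, 0]) cube([150, 2200, 2700]);
translate([4500, 150, 0]) cube([150, 500, 2700]);
translate([4500, 1650, 0]) cube([150, 700, 2700]);


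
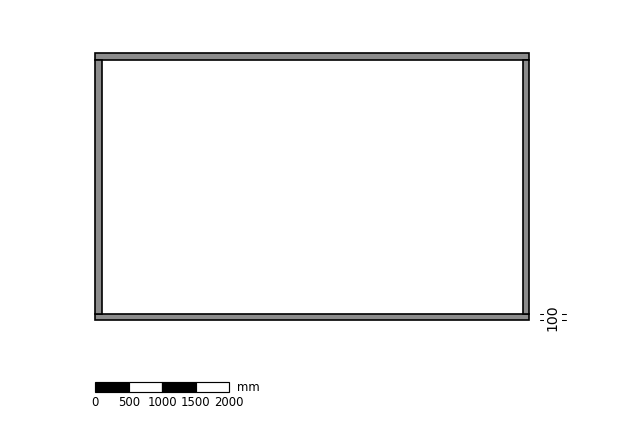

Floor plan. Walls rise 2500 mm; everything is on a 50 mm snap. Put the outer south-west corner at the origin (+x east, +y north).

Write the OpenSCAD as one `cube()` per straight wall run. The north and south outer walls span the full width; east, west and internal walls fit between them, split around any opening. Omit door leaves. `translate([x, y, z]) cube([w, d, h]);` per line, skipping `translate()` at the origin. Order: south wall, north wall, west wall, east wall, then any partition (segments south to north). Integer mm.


cube([6500, 100, 2500]);
translate([0, 3900, 0]) cube([6500, 100, 2500]);
translate([0, 100, 0]) cube([100, 3800, 2500]);
translate([6400, 100, 0]) cube([100, 3800, 2500]);


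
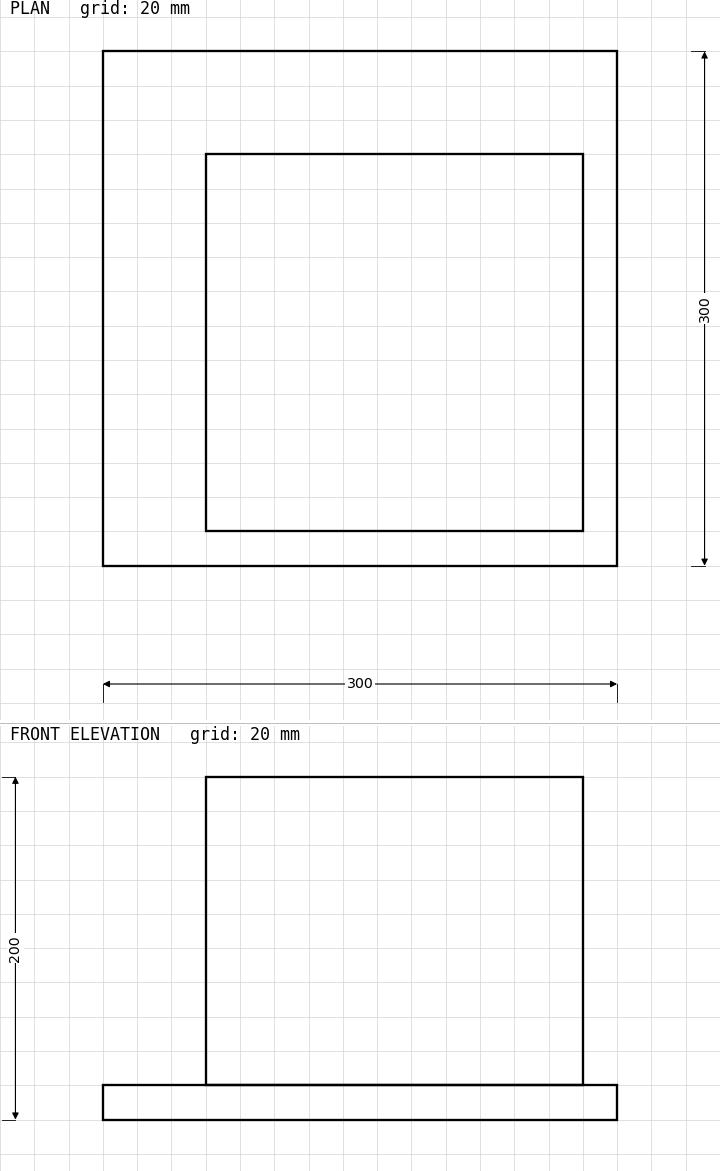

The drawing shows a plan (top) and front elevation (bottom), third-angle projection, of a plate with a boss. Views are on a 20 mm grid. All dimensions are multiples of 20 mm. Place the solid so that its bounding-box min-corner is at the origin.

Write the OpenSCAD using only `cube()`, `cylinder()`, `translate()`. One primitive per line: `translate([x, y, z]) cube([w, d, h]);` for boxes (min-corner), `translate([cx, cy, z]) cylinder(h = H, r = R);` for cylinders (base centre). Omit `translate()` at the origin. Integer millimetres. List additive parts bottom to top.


cube([300, 300, 20]);
translate([60, 20, 20]) cube([220, 220, 180]);


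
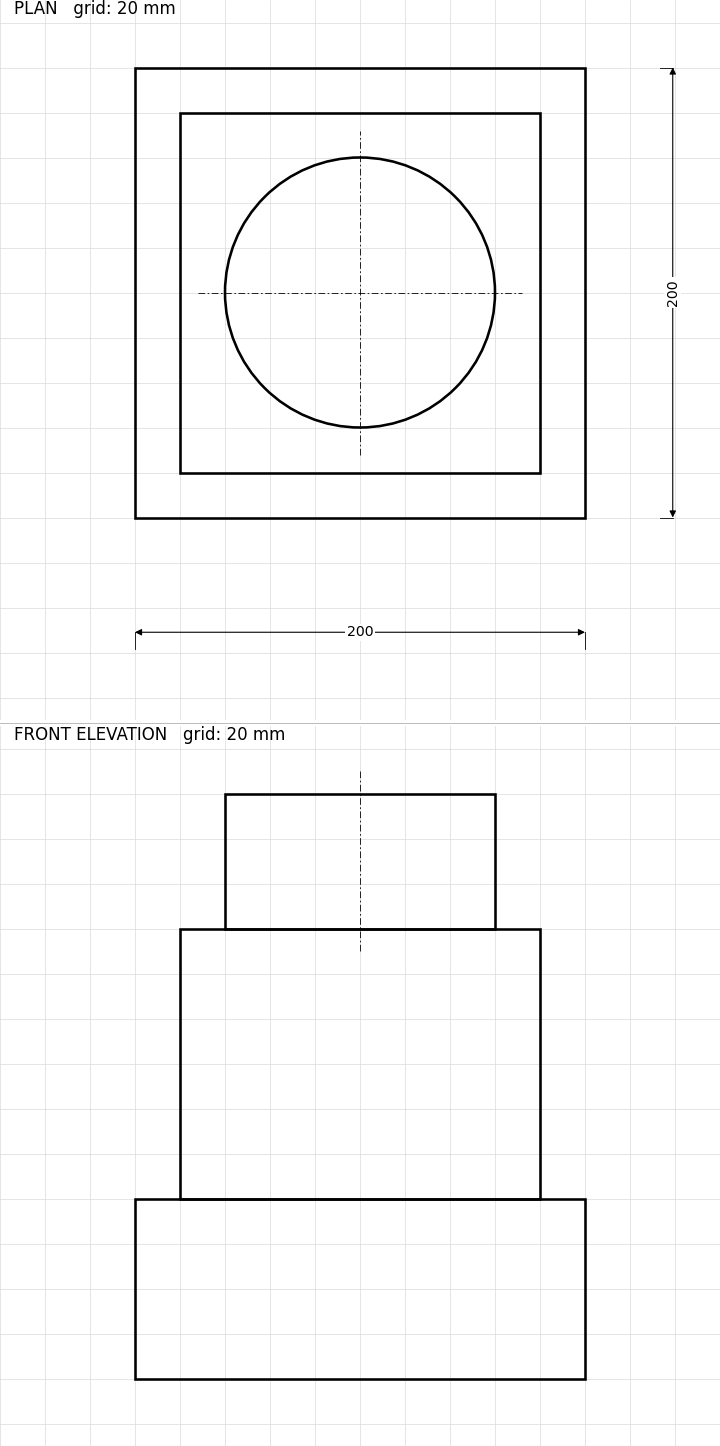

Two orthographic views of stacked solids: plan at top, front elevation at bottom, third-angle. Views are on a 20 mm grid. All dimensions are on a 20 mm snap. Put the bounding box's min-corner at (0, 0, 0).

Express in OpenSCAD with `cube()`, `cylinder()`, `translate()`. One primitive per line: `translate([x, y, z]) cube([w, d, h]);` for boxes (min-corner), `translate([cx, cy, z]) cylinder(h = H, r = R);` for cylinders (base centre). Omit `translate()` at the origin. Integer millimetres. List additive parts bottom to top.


cube([200, 200, 80]);
translate([20, 20, 80]) cube([160, 160, 120]);
translate([100, 100, 200]) cylinder(h = 60, r = 60);
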